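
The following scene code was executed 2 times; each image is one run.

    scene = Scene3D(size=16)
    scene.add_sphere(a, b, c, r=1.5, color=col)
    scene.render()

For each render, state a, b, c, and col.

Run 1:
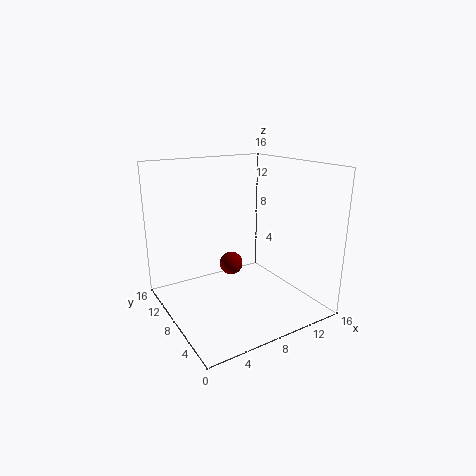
a = 10
b = 13
c = 2.5
col = 'maroon'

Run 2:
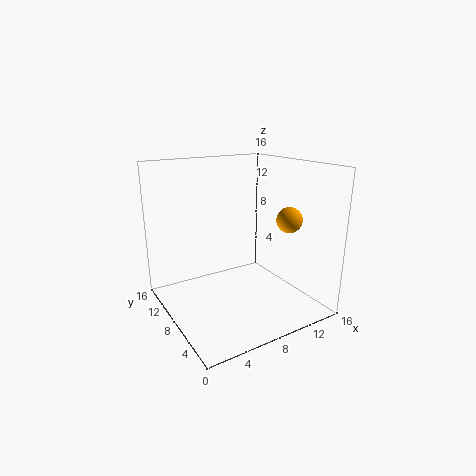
a = 14
b = 6.5
c = 9.5
col = 'orange'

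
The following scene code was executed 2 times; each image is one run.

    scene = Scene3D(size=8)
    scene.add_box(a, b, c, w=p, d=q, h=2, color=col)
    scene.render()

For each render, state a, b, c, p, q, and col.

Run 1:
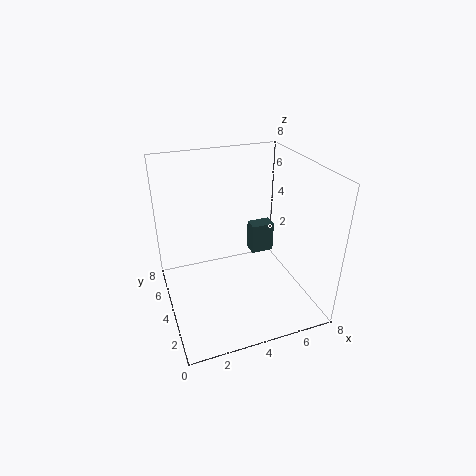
a = 6
b = 6.5
c = 1
p = 1.5
q = 1
col = 'darkslategray'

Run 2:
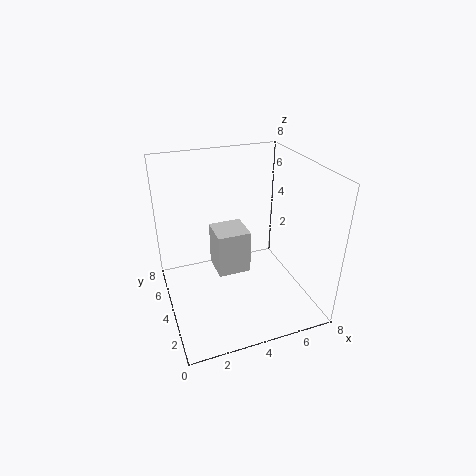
a = 2
b = 1
c = 4
p = 1.5
q = 1.5
col = 'lightgray'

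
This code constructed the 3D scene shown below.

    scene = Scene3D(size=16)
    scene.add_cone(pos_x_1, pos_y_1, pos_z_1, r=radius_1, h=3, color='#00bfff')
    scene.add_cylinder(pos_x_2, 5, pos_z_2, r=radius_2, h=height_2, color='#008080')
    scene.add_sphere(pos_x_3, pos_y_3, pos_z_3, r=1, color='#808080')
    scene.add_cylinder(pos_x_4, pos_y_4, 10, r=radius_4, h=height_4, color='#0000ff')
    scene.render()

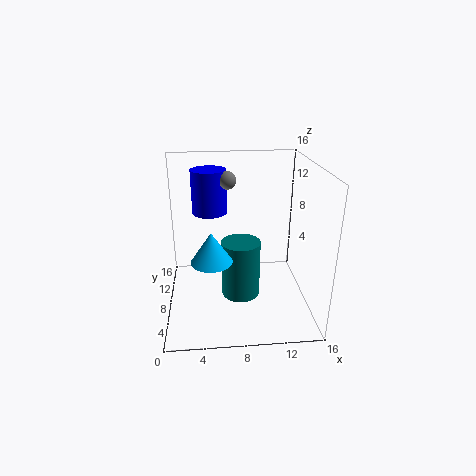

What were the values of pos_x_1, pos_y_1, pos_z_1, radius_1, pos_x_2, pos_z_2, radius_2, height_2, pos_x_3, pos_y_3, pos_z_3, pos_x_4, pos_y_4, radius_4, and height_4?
pos_x_1 = 5; pos_y_1 = 3; pos_z_1 = 8; radius_1 = 2; pos_x_2 = 8; pos_z_2 = 3; radius_2 = 2; height_2 = 6; pos_x_3 = 7; pos_y_3 = 10; pos_z_3 = 14; pos_x_4 = 5; pos_y_4 = 11; radius_4 = 2; height_4 = 5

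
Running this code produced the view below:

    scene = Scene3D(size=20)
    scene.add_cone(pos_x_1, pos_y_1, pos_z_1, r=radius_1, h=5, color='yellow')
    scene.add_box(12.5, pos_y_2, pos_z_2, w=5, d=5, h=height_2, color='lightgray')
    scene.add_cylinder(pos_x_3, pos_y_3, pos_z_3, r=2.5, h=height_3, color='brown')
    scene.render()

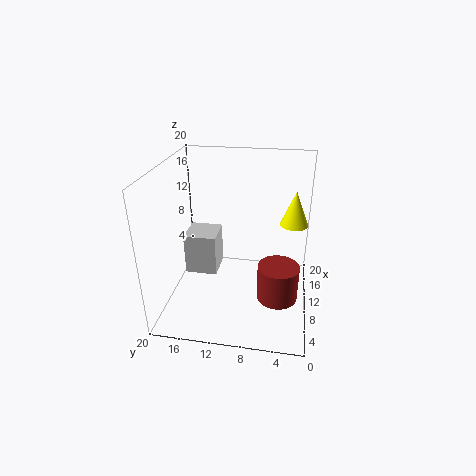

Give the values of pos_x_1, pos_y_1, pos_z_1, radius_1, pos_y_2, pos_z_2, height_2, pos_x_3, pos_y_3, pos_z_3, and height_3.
pos_x_1 = 13.5; pos_y_1 = 2.5; pos_z_1 = 11; radius_1 = 2; pos_y_2 = 14; pos_z_2 = 1.5; height_2 = 6.5; pos_x_3 = 4; pos_y_3 = 4; pos_z_3 = 5.5; height_3 = 4.5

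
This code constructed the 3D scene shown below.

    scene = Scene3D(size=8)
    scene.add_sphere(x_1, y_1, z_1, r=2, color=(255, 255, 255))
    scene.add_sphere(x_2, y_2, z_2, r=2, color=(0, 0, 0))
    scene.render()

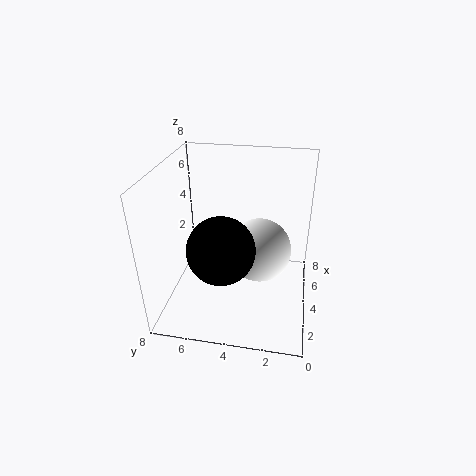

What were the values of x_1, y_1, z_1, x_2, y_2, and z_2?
x_1 = 6, y_1 = 3, z_1 = 2, x_2 = 4, y_2 = 5, z_2 = 3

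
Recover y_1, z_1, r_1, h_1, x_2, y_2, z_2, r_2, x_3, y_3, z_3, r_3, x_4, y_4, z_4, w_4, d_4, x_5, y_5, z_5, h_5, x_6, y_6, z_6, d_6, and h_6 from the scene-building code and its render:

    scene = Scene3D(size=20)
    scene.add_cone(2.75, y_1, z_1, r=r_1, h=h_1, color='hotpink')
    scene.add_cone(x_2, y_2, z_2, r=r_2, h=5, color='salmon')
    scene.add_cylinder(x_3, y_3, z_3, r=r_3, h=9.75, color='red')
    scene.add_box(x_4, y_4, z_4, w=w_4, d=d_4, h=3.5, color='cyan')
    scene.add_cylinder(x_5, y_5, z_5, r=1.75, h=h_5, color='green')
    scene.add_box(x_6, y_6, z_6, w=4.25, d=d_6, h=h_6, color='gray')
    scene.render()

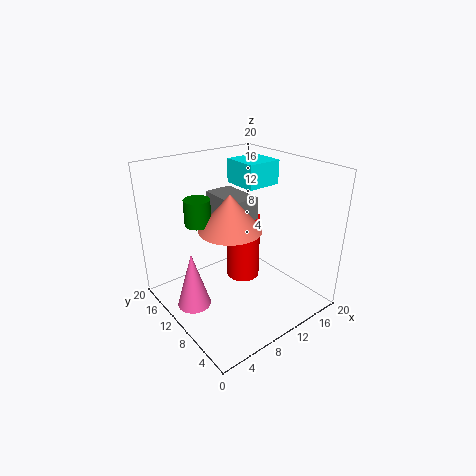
y_1 = 10.5; z_1 = 2; r_1 = 2.25; h_1 = 7.75; x_2 = 8.5; y_2 = 9.75; z_2 = 11.75; r_2 = 4.25; x_3 = 12.75; y_3 = 12.25; z_3 = 2; r_3 = 2.5; x_4 = 12.75; y_4 = 10.75; z_4 = 16; w_4 = 5.25; d_4 = 5.25; x_5 = 5.25; y_5 = 12.5; z_5 = 12.5; h_5 = 3.5; x_6 = 9.5; y_6 = 10.25; z_6 = 10.75; d_6 = 6.75; h_6 = 4.25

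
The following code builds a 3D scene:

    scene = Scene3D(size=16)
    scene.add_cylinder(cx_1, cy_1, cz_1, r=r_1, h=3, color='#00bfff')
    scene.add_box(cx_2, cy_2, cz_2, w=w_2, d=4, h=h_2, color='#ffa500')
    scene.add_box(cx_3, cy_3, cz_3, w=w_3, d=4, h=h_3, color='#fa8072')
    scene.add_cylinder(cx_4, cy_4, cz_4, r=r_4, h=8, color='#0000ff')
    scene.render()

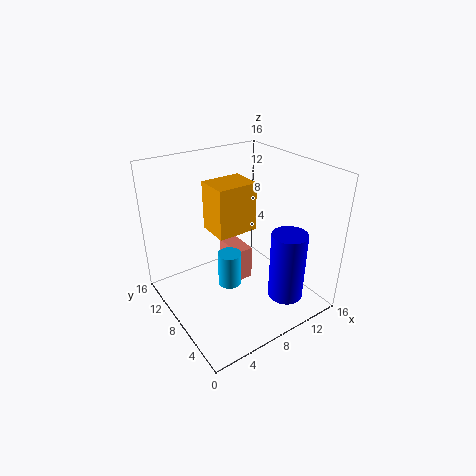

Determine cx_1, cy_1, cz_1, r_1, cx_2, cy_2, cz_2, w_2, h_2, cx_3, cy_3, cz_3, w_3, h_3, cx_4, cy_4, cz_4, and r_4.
cx_1 = 3, cy_1 = 2, cz_1 = 8, r_1 = 1, cx_2 = 7, cy_2 = 10, cz_2 = 7, w_2 = 5, h_2 = 6, cx_3 = 8, cy_3 = 8, cz_3 = 2, w_3 = 2, h_3 = 4, cx_4 = 12, cy_4 = 4, cz_4 = 1, r_4 = 2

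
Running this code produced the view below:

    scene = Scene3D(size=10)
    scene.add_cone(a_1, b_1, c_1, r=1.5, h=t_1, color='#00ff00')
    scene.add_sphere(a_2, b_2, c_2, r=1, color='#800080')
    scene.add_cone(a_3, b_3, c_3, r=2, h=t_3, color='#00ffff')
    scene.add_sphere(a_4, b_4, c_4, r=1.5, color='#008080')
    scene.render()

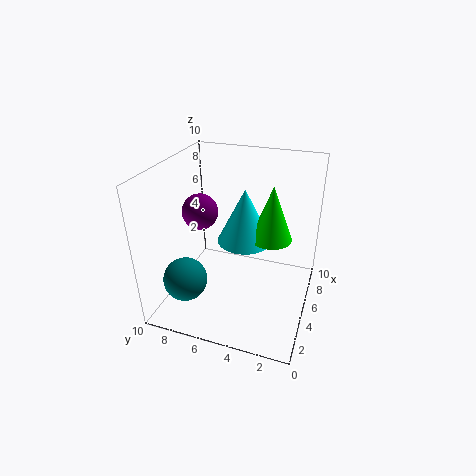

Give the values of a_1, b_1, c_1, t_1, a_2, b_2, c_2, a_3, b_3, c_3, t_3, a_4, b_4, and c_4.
a_1 = 6.5
b_1 = 3
c_1 = 4.5
t_1 = 4
a_2 = 1.5
b_2 = 6
c_2 = 8.5
a_3 = 6.5
b_3 = 5
c_3 = 4
t_3 = 4
a_4 = 2.5
b_4 = 8
c_4 = 2.5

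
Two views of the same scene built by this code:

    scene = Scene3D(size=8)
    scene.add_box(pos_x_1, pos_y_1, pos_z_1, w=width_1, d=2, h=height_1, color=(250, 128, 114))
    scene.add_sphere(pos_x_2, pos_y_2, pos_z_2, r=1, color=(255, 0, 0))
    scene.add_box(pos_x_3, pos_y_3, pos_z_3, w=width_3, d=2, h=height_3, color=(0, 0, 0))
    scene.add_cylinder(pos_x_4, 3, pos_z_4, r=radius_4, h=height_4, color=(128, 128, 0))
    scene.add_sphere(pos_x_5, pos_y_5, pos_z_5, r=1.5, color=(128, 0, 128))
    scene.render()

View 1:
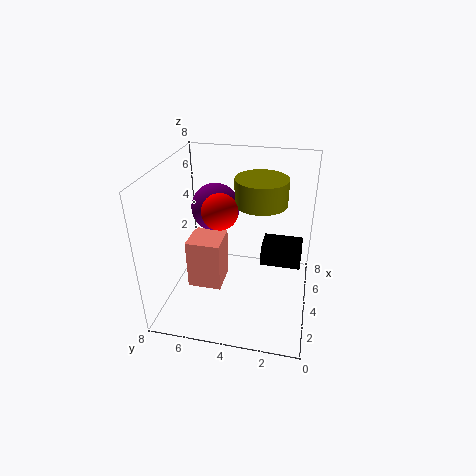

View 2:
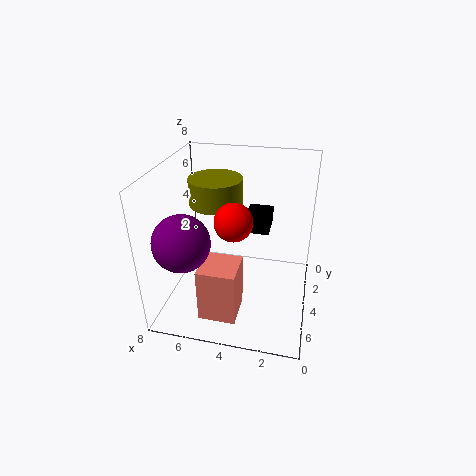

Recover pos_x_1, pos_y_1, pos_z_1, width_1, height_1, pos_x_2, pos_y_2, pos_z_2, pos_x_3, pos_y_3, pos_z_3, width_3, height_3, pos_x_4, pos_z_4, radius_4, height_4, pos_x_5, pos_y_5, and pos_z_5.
pos_x_1 = 3.5, pos_y_1 = 5, pos_z_1 = 0.5, width_1 = 2, height_1 = 3, pos_x_2 = 4, pos_y_2 = 5, pos_z_2 = 5.5, pos_x_3 = 2.5, pos_y_3 = 0.5, pos_z_3 = 3.5, width_3 = 1.5, height_3 = 1, pos_x_4 = 5.5, pos_z_4 = 5.5, radius_4 = 1.5, height_4 = 1.5, pos_x_5 = 6.5, pos_y_5 = 6, pos_z_5 = 4.5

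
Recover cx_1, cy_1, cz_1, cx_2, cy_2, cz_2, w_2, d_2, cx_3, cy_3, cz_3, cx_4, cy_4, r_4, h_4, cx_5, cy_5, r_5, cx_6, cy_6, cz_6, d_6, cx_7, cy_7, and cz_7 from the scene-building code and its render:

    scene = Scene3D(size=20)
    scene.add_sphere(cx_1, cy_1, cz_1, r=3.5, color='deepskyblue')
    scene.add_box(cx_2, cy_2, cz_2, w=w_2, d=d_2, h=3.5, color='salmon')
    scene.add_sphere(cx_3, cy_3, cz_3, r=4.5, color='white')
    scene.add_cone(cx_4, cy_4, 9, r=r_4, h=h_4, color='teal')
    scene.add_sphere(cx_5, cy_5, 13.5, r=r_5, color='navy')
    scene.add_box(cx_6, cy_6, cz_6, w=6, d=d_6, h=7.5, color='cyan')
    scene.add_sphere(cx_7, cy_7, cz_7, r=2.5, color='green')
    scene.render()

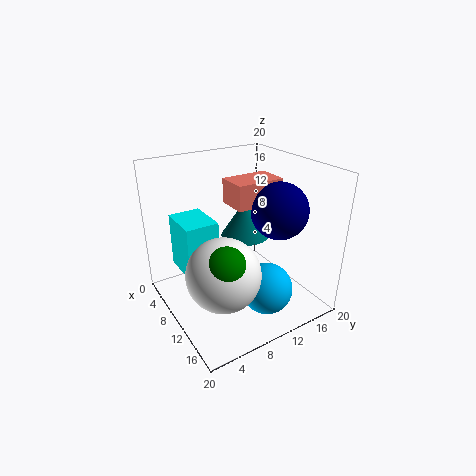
cx_1 = 15; cy_1 = 11.5; cz_1 = 4; cx_2 = 6; cy_2 = 10; cz_2 = 14; w_2 = 4.5; d_2 = 7; cx_3 = 15.5; cy_3 = 4.5; cz_3 = 9; cx_4 = 8; cy_4 = 12.5; r_4 = 3.5; h_4 = 5.5; cx_5 = 12; cy_5 = 15.5; r_5 = 4; cx_6 = 4; cy_6 = 2.5; cz_6 = 5.5; d_6 = 4.5; cx_7 = 17; cy_7 = 4; cz_7 = 11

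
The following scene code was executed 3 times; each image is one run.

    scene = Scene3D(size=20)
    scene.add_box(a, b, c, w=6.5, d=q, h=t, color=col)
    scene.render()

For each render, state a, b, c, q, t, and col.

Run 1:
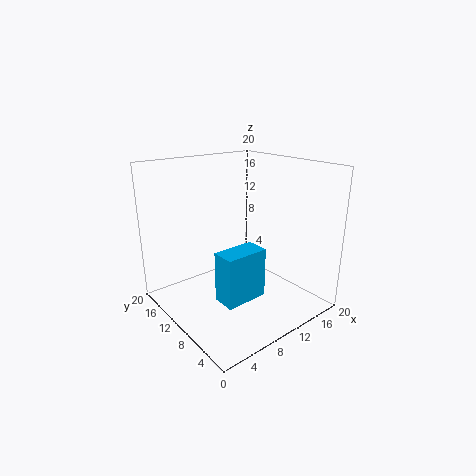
a = 7
b = 8
c = 0.5
q = 3.5
t = 7.5
col = 'deepskyblue'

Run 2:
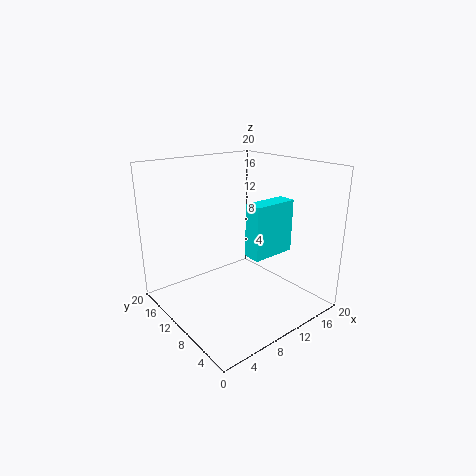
a = 10.5
b = 6.5
c = 7.5
q = 2.5
t = 7.5
col = 'cyan'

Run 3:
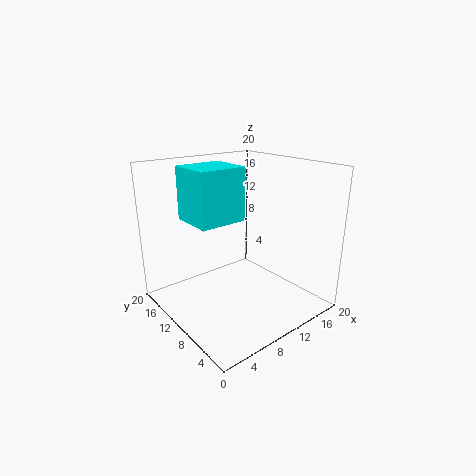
a = 3.5
b = 8.5
c = 13
q = 6
t = 7
col = 'cyan'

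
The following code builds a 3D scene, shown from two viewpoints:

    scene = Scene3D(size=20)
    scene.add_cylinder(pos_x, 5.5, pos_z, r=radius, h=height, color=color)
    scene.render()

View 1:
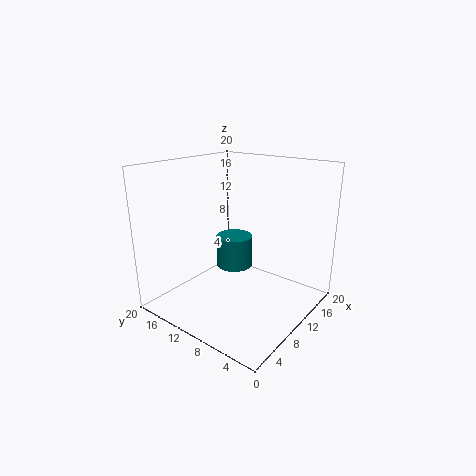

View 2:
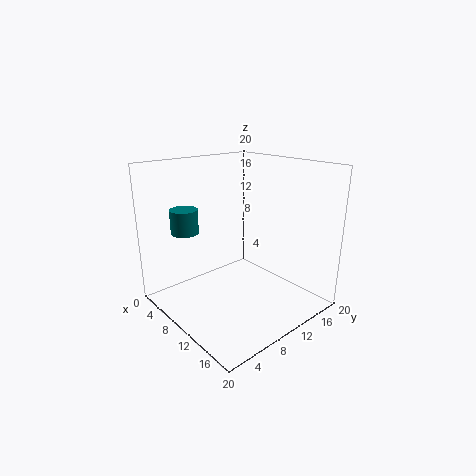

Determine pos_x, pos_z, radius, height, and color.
pos_x = 3.5
pos_z = 10
radius = 2
height = 3.5
color = 'teal'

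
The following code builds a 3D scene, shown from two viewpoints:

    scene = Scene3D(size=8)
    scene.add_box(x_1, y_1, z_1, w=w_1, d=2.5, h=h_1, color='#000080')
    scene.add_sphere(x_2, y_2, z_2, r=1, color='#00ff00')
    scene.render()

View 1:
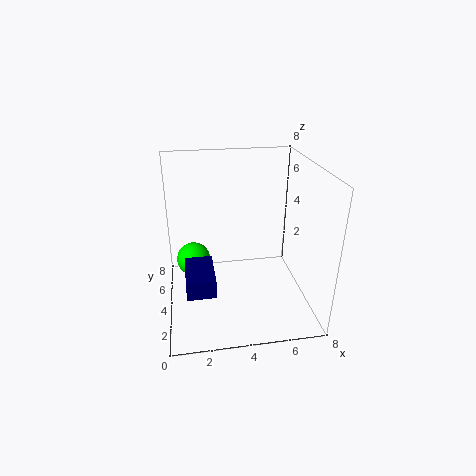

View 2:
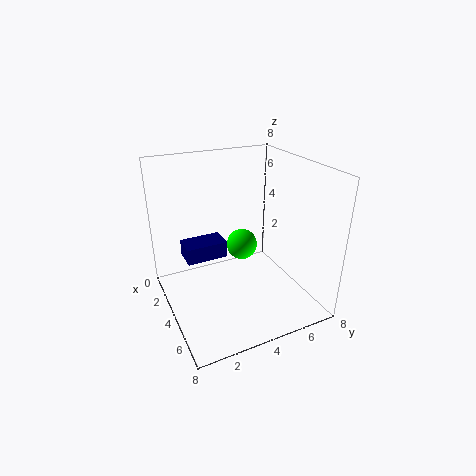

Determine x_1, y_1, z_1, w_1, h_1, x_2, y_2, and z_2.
x_1 = 1, y_1 = 1.5, z_1 = 2, w_1 = 1.5, h_1 = 1, x_2 = 1.5, y_2 = 5.5, z_2 = 2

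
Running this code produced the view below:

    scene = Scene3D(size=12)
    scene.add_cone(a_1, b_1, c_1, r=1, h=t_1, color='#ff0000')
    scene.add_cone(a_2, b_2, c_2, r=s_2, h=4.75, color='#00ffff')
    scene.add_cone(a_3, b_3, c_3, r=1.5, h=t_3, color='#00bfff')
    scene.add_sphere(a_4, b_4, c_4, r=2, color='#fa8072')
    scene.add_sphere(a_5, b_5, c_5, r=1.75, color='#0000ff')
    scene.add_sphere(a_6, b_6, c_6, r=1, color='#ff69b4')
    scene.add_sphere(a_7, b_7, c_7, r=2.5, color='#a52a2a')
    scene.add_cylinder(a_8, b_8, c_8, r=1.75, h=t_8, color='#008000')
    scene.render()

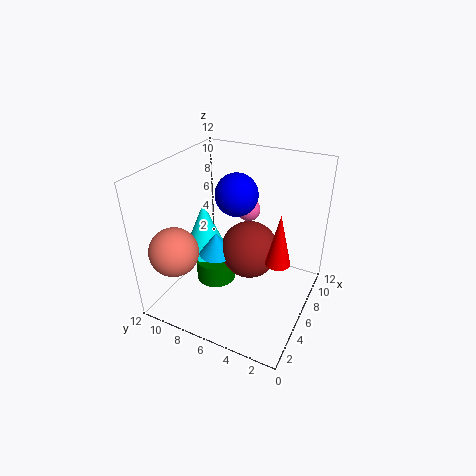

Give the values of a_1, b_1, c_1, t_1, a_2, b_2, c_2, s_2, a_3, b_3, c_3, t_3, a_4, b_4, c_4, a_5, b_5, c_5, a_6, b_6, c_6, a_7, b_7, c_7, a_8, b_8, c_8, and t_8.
a_1 = 5.5; b_1 = 2.25; c_1 = 5; t_1 = 4.25; a_2 = 6.75; b_2 = 9.75; c_2 = 3.25; s_2 = 2; a_3 = 5.75; b_3 = 8; c_3 = 4; t_3 = 2; a_4 = 2.5; b_4 = 10; c_4 = 5.5; a_5 = 6.75; b_5 = 6.5; c_5 = 9.5; a_6 = 8; b_6 = 6; c_6 = 7.75; a_7 = 7.25; b_7 = 5.5; c_7 = 4.25; a_8 = 6; b_8 = 8.25; c_8 = 1.25; t_8 = 2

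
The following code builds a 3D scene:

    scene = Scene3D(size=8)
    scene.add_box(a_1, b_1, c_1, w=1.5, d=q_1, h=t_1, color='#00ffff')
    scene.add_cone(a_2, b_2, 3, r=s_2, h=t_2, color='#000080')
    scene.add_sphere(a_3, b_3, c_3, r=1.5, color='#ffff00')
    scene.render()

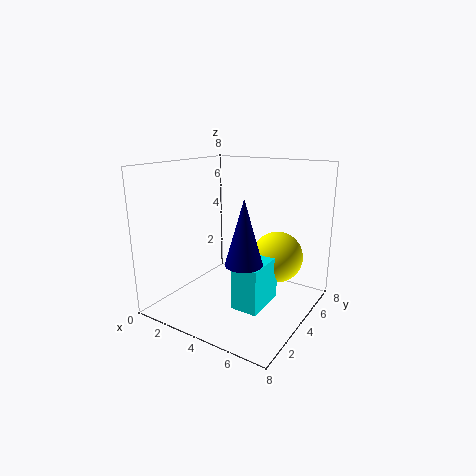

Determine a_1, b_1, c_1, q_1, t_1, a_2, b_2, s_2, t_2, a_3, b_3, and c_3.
a_1 = 4.5
b_1 = 2.5
c_1 = 0.5
q_1 = 2.5
t_1 = 2.5
a_2 = 5
b_2 = 3
s_2 = 1
t_2 = 3.5
a_3 = 5.5
b_3 = 6
c_3 = 2.5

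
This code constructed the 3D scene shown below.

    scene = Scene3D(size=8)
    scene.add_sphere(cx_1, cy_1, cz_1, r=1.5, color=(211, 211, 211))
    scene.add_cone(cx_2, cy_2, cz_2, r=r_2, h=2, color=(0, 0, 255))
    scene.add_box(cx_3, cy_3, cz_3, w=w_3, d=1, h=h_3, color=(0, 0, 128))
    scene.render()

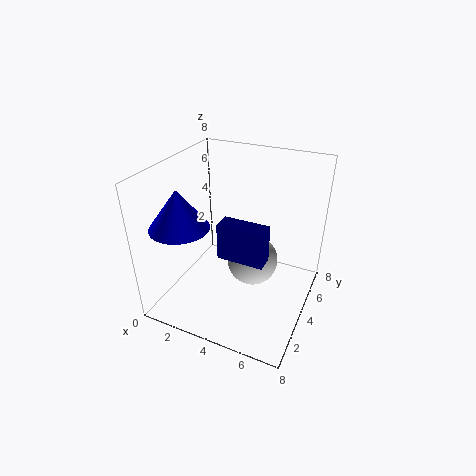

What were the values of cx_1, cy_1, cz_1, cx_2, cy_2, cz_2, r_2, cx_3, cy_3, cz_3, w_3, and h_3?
cx_1 = 4.5
cy_1 = 5
cz_1 = 2
cx_2 = 2
cy_2 = 1.5
cz_2 = 5.5
r_2 = 1.5
cx_3 = 3.5
cy_3 = 2.5
cz_3 = 3.5
w_3 = 2.5
h_3 = 2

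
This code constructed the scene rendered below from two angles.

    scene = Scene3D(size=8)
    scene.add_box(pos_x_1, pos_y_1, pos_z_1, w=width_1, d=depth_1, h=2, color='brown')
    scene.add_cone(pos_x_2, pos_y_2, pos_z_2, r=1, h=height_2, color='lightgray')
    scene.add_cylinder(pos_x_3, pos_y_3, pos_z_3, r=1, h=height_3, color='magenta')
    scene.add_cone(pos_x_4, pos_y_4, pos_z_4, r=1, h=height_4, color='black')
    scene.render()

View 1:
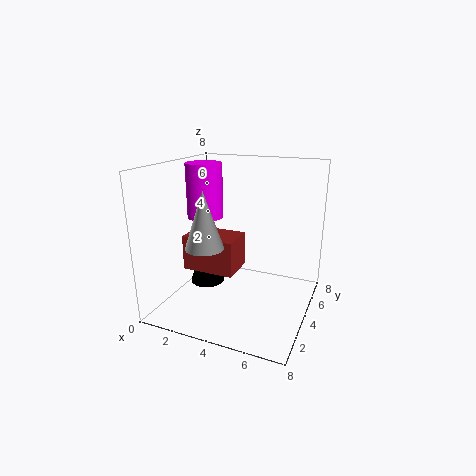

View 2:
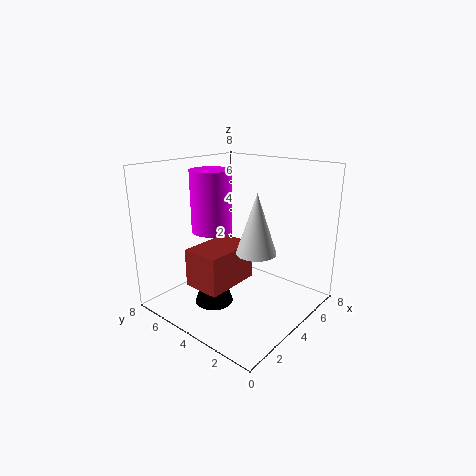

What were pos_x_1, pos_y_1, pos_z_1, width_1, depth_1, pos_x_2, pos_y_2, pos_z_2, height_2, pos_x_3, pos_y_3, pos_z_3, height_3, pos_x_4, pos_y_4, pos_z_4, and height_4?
pos_x_1 = 1
pos_y_1 = 3
pos_z_1 = 2
width_1 = 3
depth_1 = 2
pos_x_2 = 3
pos_y_2 = 2
pos_z_2 = 4
height_2 = 3
pos_x_3 = 2
pos_y_3 = 4
pos_z_3 = 5
height_3 = 3
pos_x_4 = 2
pos_y_4 = 4
pos_z_4 = 1
height_4 = 3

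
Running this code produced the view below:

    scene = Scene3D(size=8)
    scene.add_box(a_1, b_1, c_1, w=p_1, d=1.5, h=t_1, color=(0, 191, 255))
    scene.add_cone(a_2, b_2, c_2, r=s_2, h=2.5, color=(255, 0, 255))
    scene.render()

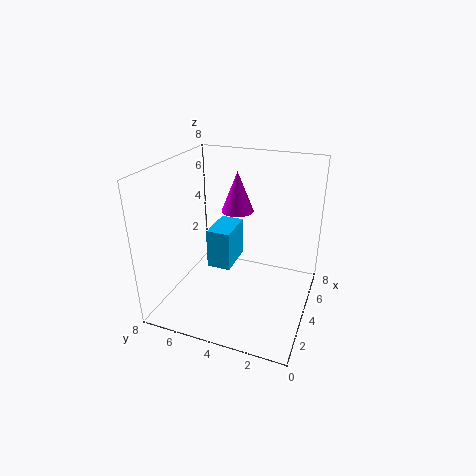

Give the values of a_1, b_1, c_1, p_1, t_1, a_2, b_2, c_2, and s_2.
a_1 = 5; b_1 = 5; c_1 = 1; p_1 = 2.5; t_1 = 2.5; a_2 = 6.5; b_2 = 5; c_2 = 4.5; s_2 = 1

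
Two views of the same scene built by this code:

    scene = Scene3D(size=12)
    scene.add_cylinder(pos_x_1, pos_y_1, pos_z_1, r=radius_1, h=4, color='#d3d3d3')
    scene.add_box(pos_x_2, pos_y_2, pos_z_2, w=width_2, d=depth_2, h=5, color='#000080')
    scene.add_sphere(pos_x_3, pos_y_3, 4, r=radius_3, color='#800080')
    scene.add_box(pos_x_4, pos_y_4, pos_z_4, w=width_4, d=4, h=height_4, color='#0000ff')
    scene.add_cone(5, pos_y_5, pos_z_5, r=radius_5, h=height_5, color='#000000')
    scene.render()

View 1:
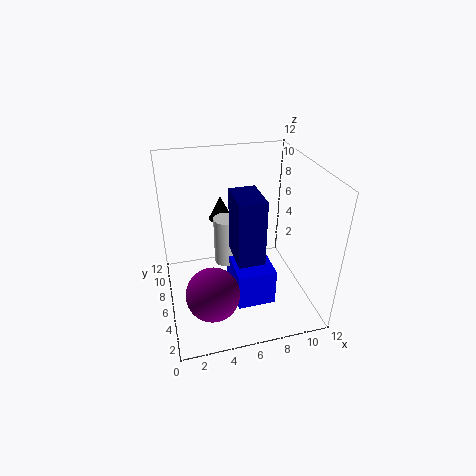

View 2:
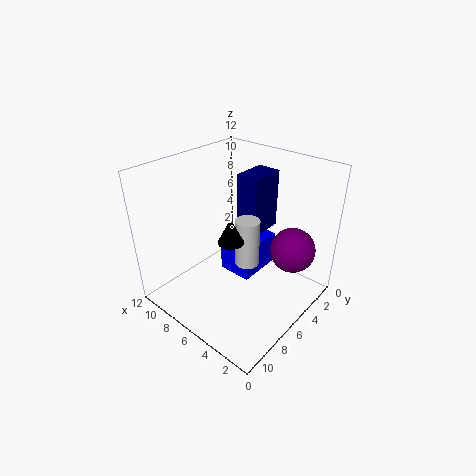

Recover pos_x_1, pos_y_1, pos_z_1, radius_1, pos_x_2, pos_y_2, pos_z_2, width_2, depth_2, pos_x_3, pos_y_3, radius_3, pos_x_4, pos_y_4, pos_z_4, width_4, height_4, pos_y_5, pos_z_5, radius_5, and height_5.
pos_x_1 = 5; pos_y_1 = 6; pos_z_1 = 4; radius_1 = 1; pos_x_2 = 5; pos_y_2 = 2; pos_z_2 = 6; width_2 = 2; depth_2 = 3; pos_x_3 = 3; pos_y_3 = 2; radius_3 = 2; pos_x_4 = 5; pos_y_4 = 2; pos_z_4 = 2; width_4 = 3; height_4 = 3; pos_y_5 = 8; pos_z_5 = 7; radius_5 = 1; height_5 = 2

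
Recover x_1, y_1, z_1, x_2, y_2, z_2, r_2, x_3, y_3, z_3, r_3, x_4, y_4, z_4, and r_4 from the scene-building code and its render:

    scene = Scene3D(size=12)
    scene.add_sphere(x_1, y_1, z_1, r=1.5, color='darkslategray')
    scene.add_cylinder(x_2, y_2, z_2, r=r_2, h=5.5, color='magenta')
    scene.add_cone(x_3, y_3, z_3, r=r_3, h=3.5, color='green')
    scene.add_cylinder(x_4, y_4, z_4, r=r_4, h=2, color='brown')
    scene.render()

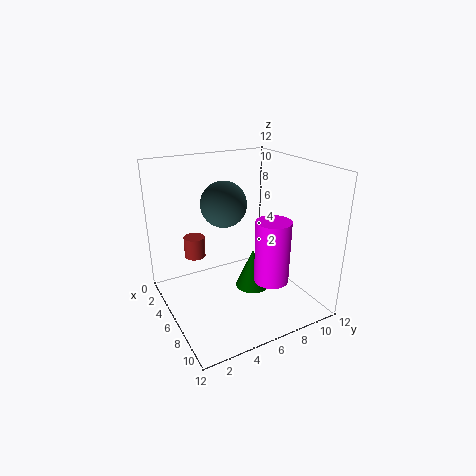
x_1 = 9.5, y_1 = 3, z_1 = 10.5, x_2 = 7.5, y_2 = 8.5, z_2 = 2, r_2 = 1.5, x_3 = 6, y_3 = 7.5, z_3 = 1, r_3 = 1.5, x_4 = 1, y_4 = 4, z_4 = 2.5, r_4 = 1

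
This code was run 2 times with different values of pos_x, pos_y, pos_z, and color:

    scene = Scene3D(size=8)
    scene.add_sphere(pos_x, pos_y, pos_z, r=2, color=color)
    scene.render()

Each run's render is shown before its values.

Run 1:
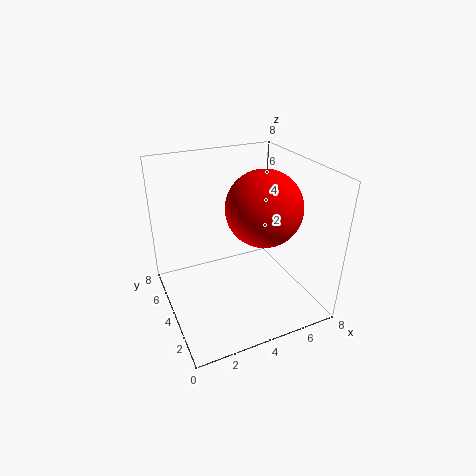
pos_x = 5
pos_y = 3
pos_z = 6
color = 'red'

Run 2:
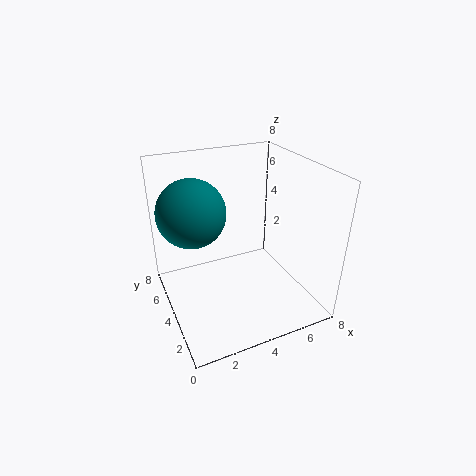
pos_x = 2
pos_y = 6
pos_z = 5
color = 'teal'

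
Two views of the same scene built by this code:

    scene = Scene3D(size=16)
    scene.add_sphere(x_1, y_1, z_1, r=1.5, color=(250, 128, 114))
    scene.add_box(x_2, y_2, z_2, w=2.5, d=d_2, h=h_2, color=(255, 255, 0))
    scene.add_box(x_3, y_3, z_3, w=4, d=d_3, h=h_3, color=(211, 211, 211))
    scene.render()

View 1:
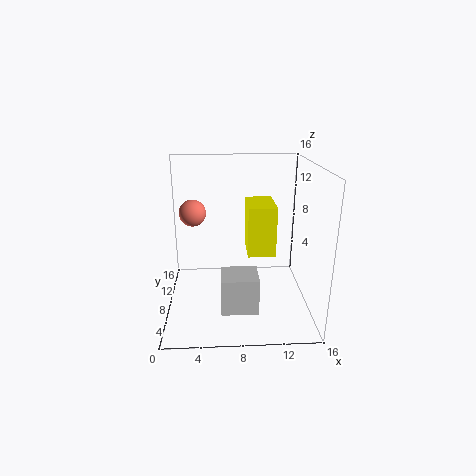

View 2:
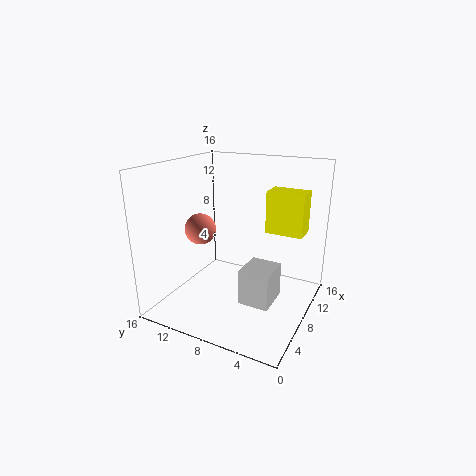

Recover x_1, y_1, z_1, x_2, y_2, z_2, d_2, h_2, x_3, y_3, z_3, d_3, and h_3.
x_1 = 3; y_1 = 9.5; z_1 = 10.5; x_2 = 8.5; y_2 = 1; z_2 = 9; d_2 = 4; h_2 = 4.5; x_3 = 6; y_3 = 3.5; z_3 = 1; d_3 = 3.5; h_3 = 4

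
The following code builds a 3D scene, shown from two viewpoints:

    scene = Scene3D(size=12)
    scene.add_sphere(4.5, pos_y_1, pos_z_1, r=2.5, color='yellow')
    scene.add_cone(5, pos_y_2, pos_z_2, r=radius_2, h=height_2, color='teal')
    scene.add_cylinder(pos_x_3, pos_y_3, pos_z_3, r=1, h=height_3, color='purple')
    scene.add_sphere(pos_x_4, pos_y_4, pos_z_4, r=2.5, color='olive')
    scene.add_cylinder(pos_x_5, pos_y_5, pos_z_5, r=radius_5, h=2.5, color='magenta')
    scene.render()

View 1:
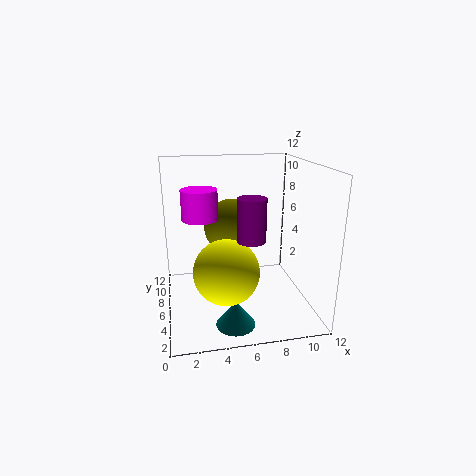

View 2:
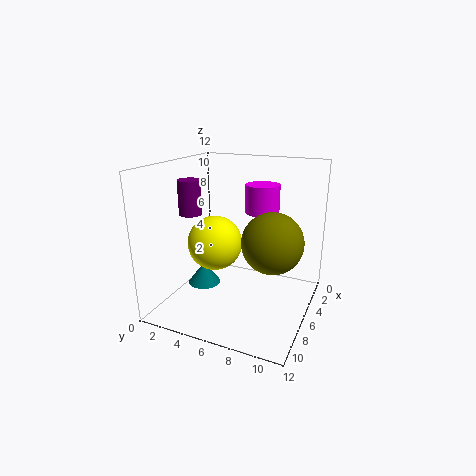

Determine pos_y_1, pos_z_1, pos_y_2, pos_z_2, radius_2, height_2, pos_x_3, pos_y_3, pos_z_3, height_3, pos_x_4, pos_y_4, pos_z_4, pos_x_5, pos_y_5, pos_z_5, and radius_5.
pos_y_1 = 3; pos_z_1 = 4.5; pos_y_2 = 2; pos_z_2 = 0.5; radius_2 = 1.5; height_2 = 2; pos_x_3 = 6; pos_y_3 = 1.5; pos_z_3 = 7.5; height_3 = 3; pos_x_4 = 6; pos_y_4 = 9; pos_z_4 = 6; pos_x_5 = 3; pos_y_5 = 7; pos_z_5 = 7.5; radius_5 = 1.5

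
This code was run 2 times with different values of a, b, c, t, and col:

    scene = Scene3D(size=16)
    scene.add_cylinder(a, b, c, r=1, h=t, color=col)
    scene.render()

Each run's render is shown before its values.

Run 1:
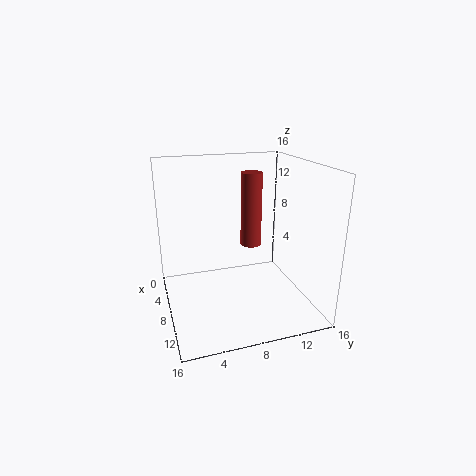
a = 12; b = 8; c = 9; t = 7; col = 'brown'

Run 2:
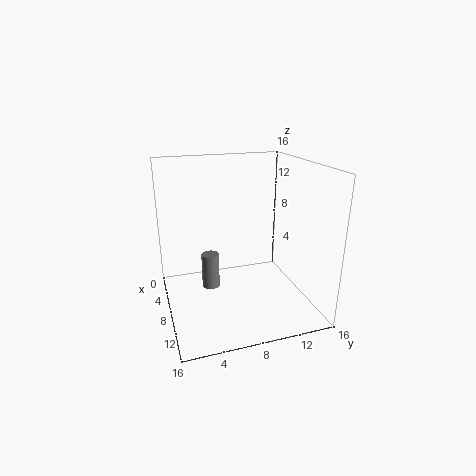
a = 7; b = 5; c = 2; t = 4; col = 'gray'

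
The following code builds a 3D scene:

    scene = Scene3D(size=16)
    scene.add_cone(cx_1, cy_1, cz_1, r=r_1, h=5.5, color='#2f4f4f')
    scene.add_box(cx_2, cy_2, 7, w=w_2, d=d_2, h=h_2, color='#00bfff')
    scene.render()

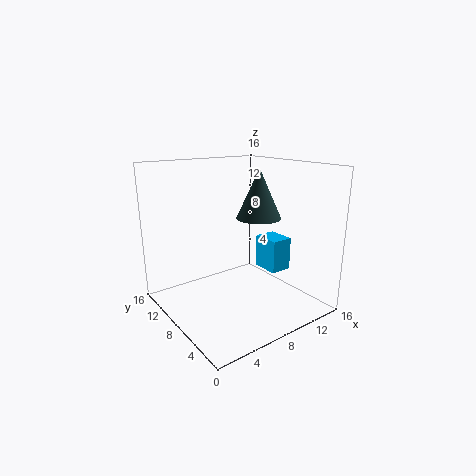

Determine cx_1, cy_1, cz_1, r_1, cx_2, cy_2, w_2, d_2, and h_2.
cx_1 = 10.5; cy_1 = 7.5; cz_1 = 10; r_1 = 2.5; cx_2 = 6.5; cy_2 = 0.5; w_2 = 2; d_2 = 2.5; h_2 = 3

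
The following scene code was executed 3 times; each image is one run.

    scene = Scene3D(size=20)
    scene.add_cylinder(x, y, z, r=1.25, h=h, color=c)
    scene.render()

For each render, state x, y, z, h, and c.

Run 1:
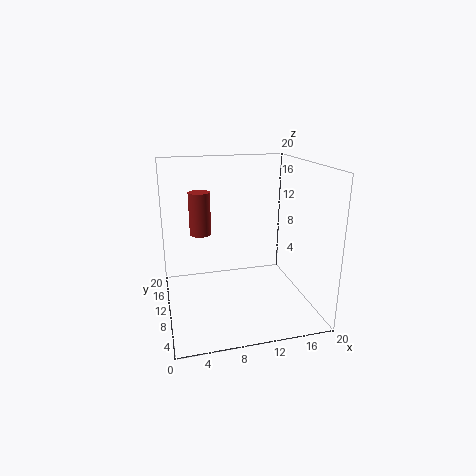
x = 4.25
y = 5.5
z = 12.75
h = 5
c = 'brown'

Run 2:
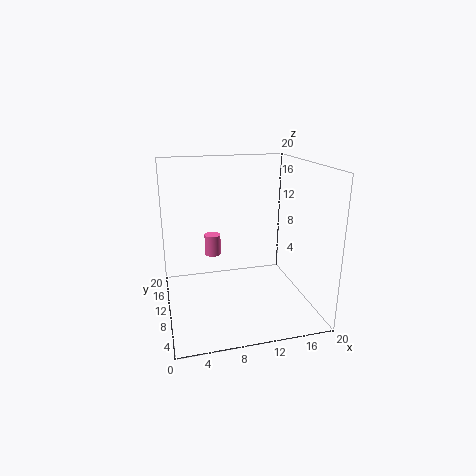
x = 7.5
y = 16.25
z = 5.25
h = 3.25
c = 'hotpink'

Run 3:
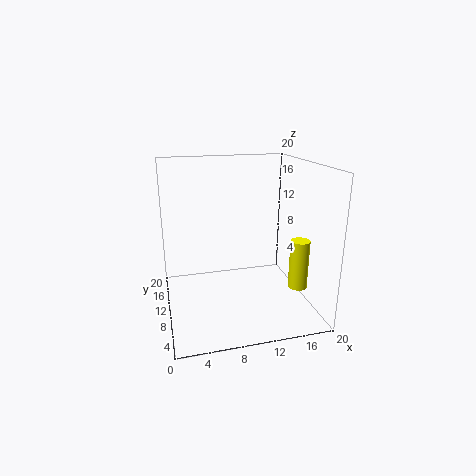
x = 16.75
y = 4.5
z = 4.5
h = 6.5
c = 'yellow'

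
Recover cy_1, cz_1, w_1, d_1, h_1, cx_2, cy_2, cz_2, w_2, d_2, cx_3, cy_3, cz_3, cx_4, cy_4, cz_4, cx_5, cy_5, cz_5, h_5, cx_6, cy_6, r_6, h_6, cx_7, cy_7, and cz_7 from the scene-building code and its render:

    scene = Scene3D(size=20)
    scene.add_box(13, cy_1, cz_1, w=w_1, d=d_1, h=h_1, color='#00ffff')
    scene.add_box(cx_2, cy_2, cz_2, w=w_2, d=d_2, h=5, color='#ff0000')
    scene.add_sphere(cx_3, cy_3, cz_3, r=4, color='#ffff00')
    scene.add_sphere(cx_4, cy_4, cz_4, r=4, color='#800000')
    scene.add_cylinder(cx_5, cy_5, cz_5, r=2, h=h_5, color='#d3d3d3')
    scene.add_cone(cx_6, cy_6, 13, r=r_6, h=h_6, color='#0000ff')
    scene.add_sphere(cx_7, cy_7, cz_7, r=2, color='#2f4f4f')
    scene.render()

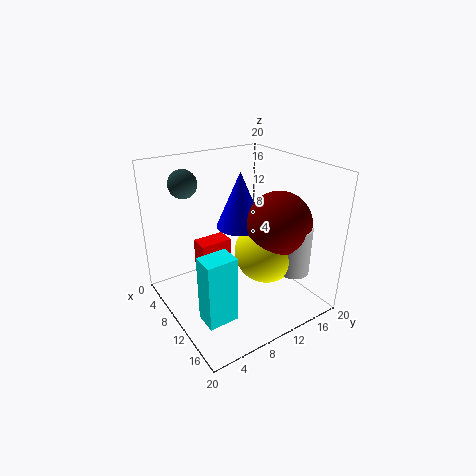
cy_1 = 2, cz_1 = 2, w_1 = 3, d_1 = 4, h_1 = 9, cx_2 = 2, cy_2 = 7, cz_2 = 2, w_2 = 3, d_2 = 5, cx_3 = 15, cy_3 = 11, cz_3 = 10, cx_4 = 16, cy_4 = 12, cz_4 = 14, cx_5 = 18, cy_5 = 13, cz_5 = 8, h_5 = 6, cx_6 = 12, cy_6 = 9, r_6 = 3, h_6 = 7, cx_7 = 4, cy_7 = 5, cz_7 = 17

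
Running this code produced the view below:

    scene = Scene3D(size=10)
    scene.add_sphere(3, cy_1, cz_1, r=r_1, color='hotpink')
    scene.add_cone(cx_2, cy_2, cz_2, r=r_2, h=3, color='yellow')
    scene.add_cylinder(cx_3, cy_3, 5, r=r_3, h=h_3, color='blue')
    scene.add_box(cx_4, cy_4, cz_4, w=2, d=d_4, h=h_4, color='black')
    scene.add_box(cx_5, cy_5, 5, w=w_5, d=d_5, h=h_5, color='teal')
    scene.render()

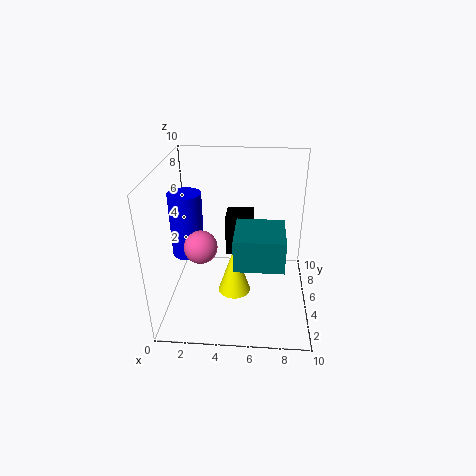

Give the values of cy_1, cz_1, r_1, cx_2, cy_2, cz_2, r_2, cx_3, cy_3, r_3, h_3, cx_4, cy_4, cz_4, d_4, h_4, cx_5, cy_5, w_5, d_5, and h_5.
cy_1 = 2
cz_1 = 6
r_1 = 1
cx_2 = 5
cy_2 = 2
cz_2 = 3
r_2 = 1
cx_3 = 2
cy_3 = 3
r_3 = 1
h_3 = 4
cx_4 = 4
cy_4 = 6
cz_4 = 3
d_4 = 2
h_4 = 3
cx_5 = 5
cy_5 = 1
w_5 = 3
d_5 = 3
h_5 = 2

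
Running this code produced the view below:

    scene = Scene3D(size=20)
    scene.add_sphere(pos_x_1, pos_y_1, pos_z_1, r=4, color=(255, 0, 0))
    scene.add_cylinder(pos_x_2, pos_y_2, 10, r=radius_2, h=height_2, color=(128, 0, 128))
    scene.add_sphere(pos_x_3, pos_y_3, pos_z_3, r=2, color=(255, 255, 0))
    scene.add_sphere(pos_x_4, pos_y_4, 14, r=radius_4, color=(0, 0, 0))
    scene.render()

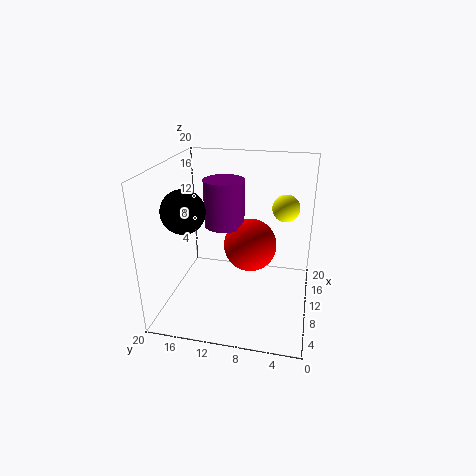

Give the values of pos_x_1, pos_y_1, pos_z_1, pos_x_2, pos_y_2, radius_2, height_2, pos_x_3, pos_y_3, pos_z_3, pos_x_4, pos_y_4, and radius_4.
pos_x_1 = 14; pos_y_1 = 9; pos_z_1 = 7; pos_x_2 = 14; pos_y_2 = 13; radius_2 = 3; height_2 = 7; pos_x_3 = 15; pos_y_3 = 4; pos_z_3 = 13; pos_x_4 = 8; pos_y_4 = 17; radius_4 = 3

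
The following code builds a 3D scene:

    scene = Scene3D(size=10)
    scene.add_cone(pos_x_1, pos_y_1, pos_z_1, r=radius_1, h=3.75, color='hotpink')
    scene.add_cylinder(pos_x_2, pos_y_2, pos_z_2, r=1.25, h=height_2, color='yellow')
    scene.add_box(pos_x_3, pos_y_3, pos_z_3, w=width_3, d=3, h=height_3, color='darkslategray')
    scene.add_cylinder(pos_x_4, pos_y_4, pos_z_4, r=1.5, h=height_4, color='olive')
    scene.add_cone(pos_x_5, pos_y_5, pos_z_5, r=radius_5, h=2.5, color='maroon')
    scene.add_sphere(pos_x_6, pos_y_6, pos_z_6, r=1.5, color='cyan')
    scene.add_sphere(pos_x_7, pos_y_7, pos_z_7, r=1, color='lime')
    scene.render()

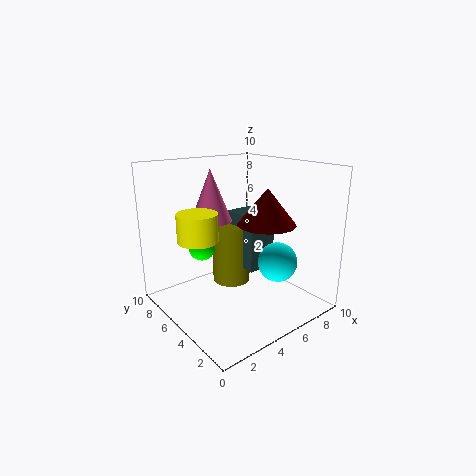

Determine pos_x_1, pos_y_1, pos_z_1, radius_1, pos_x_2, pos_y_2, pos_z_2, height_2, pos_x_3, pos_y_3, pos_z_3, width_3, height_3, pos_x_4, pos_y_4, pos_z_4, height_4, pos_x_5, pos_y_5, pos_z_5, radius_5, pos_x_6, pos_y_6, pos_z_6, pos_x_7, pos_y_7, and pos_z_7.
pos_x_1 = 4.5
pos_y_1 = 7.5
pos_z_1 = 5.75
radius_1 = 1.5
pos_x_2 = 1.5
pos_y_2 = 4.5
pos_z_2 = 5.75
height_2 = 1.75
pos_x_3 = 6.5
pos_y_3 = 5.25
pos_z_3 = 1.75
width_3 = 2.25
height_3 = 4.25
pos_x_4 = 6.5
pos_y_4 = 7.75
pos_z_4 = 0.25
height_4 = 4.75
pos_x_5 = 6.5
pos_y_5 = 3.75
pos_z_5 = 6
radius_5 = 2
pos_x_6 = 8.25
pos_y_6 = 4.25
pos_z_6 = 2.5
pos_x_7 = 3.75
pos_y_7 = 7.75
pos_z_7 = 3.75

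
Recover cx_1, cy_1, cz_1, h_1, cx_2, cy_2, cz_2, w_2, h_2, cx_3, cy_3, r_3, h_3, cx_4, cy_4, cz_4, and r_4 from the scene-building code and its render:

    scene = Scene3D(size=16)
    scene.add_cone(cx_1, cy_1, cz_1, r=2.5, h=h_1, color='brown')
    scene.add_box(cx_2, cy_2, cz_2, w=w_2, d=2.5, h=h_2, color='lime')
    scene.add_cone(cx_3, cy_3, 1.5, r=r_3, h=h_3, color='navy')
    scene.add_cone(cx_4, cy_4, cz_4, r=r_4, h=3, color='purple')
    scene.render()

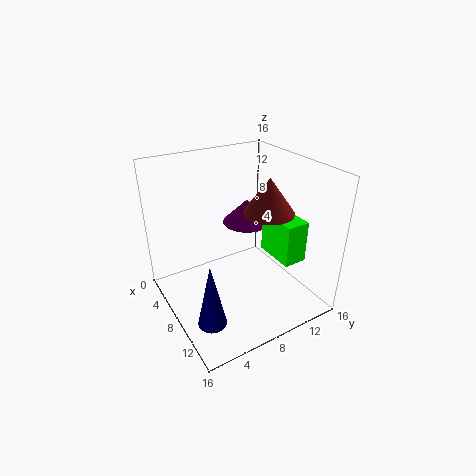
cx_1 = 12; cy_1 = 9; cz_1 = 12.5; h_1 = 3.5; cx_2 = 9; cy_2 = 10.5; cz_2 = 6.5; w_2 = 4.5; h_2 = 4.5; cx_3 = 12; cy_3 = 2.5; r_3 = 1.5; h_3 = 7; cx_4 = 3.5; cy_4 = 12; cz_4 = 7; r_4 = 3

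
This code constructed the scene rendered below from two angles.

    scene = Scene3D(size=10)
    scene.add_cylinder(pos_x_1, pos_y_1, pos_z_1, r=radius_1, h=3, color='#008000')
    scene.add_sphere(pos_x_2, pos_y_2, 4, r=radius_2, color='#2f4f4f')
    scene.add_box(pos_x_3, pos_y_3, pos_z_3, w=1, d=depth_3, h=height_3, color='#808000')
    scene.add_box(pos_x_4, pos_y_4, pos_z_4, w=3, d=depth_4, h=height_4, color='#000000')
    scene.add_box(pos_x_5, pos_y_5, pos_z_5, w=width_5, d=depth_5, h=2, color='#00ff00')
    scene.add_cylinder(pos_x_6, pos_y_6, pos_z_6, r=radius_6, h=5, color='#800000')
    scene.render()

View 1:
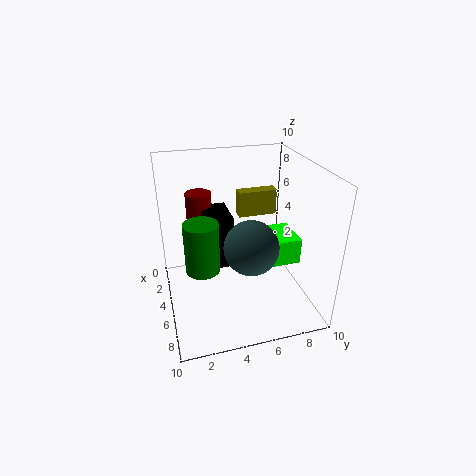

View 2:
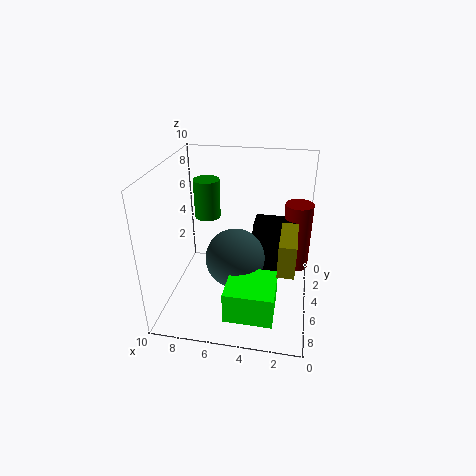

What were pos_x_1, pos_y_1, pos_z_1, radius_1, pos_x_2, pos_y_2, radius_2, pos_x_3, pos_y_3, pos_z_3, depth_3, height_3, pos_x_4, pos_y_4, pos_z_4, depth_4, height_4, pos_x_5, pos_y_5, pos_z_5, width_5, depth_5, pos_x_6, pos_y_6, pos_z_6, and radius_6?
pos_x_1 = 8; pos_y_1 = 2; pos_z_1 = 5; radius_1 = 1; pos_x_2 = 5; pos_y_2 = 6; radius_2 = 2; pos_x_3 = 1; pos_y_3 = 6; pos_z_3 = 5; depth_3 = 3; height_3 = 2; pos_x_4 = 1; pos_y_4 = 3; pos_z_4 = 2; depth_4 = 2; height_4 = 4; pos_x_5 = 2; pos_y_5 = 7; pos_z_5 = 2; width_5 = 3; depth_5 = 3; pos_x_6 = 1; pos_y_6 = 3; pos_z_6 = 2; radius_6 = 1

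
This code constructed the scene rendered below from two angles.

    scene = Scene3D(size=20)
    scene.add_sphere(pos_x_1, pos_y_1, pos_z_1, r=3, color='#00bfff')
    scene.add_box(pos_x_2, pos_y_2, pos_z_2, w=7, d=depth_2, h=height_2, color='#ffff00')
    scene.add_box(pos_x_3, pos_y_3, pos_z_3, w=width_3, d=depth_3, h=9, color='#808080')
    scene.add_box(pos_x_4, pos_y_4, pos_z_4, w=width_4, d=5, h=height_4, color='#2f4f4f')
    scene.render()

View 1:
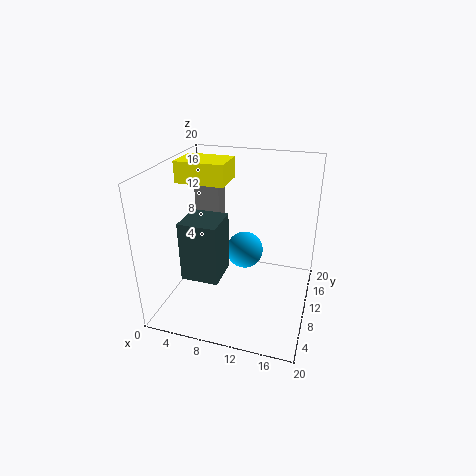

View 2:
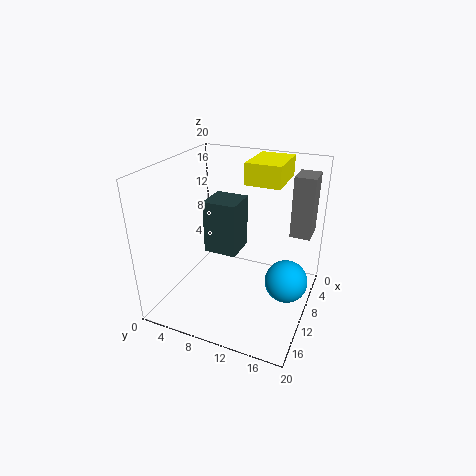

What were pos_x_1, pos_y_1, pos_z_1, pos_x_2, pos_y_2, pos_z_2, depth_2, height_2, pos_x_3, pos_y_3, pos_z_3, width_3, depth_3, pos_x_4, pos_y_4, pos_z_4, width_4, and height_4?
pos_x_1 = 9, pos_y_1 = 17, pos_z_1 = 4, pos_x_2 = 1, pos_y_2 = 10, pos_z_2 = 17, depth_2 = 5, height_2 = 3, pos_x_3 = 1, pos_y_3 = 16, pos_z_3 = 9, width_3 = 4, depth_3 = 3, pos_x_4 = 4, pos_y_4 = 4, pos_z_4 = 6, width_4 = 5, height_4 = 8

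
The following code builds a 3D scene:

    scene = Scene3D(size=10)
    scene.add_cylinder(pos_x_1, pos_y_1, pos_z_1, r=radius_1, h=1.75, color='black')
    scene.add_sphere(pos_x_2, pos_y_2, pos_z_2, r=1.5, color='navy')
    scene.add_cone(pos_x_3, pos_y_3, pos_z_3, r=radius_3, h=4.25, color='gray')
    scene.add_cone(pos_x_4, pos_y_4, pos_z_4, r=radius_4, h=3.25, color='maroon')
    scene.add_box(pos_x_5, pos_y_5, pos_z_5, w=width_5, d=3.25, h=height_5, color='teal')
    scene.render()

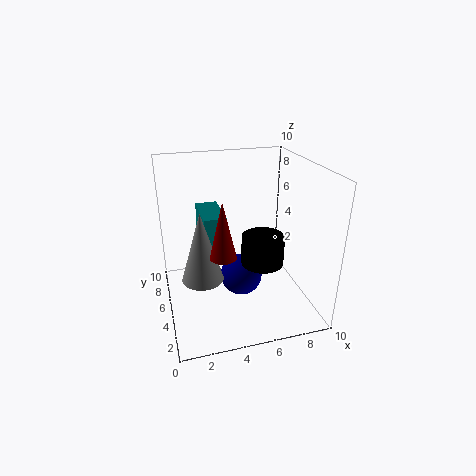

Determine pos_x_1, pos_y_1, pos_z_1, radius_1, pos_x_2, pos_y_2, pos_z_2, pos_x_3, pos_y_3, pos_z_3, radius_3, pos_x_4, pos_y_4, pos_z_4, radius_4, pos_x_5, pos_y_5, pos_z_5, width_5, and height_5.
pos_x_1 = 5.5; pos_y_1 = 1.5; pos_z_1 = 5; radius_1 = 1.25; pos_x_2 = 5.25; pos_y_2 = 5; pos_z_2 = 2; pos_x_3 = 2; pos_y_3 = 2.25; pos_z_3 = 4; radius_3 = 1.25; pos_x_4 = 3; pos_y_4 = 1; pos_z_4 = 6; radius_4 = 0.75; pos_x_5 = 2.5; pos_y_5 = 4; pos_z_5 = 4; width_5 = 1.5; height_5 = 3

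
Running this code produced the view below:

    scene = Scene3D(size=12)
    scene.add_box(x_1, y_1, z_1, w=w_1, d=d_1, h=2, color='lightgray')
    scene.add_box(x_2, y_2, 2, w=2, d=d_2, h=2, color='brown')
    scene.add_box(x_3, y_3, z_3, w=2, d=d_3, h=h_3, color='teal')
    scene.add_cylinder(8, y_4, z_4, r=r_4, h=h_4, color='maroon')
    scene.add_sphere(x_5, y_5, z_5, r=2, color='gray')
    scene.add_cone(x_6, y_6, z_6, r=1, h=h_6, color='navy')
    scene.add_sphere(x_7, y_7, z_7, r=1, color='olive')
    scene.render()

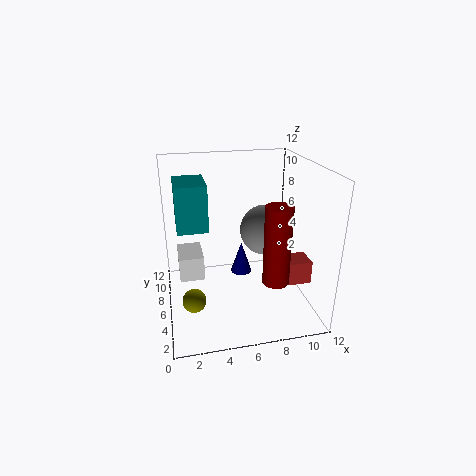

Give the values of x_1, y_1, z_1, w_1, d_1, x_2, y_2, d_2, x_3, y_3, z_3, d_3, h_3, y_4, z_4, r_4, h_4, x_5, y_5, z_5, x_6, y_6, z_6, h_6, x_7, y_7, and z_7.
x_1 = 1
y_1 = 5
z_1 = 3
w_1 = 2
d_1 = 3
x_2 = 10
y_2 = 4
d_2 = 2
x_3 = 1
y_3 = 1
z_3 = 9
d_3 = 3
h_3 = 3
y_4 = 2
z_4 = 4
r_4 = 1
h_4 = 6
x_5 = 8
y_5 = 5
z_5 = 7
x_6 = 7
y_6 = 9
z_6 = 1
h_6 = 3
x_7 = 2
y_7 = 5
z_7 = 1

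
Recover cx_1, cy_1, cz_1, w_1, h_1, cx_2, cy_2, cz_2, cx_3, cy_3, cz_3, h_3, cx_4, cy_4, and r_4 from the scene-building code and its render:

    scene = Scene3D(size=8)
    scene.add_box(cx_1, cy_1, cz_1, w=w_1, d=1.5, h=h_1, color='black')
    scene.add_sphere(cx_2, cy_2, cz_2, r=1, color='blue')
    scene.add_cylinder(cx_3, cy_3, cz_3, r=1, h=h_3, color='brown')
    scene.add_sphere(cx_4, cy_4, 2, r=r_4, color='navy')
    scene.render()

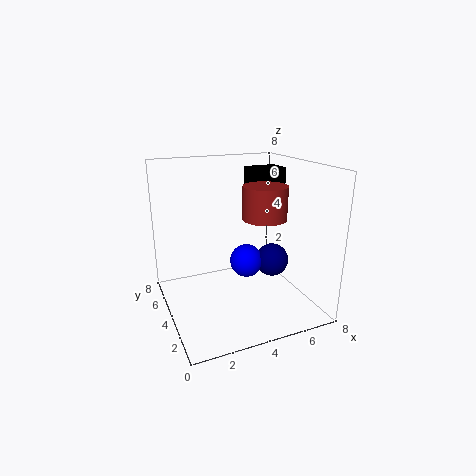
cx_1 = 5.5
cy_1 = 5
cz_1 = 5
w_1 = 2
h_1 = 2.5
cx_2 = 5
cy_2 = 5
cz_2 = 2
cx_3 = 4
cy_3 = 1
cz_3 = 6
h_3 = 1.5
cx_4 = 6.5
cy_4 = 4.5
r_4 = 1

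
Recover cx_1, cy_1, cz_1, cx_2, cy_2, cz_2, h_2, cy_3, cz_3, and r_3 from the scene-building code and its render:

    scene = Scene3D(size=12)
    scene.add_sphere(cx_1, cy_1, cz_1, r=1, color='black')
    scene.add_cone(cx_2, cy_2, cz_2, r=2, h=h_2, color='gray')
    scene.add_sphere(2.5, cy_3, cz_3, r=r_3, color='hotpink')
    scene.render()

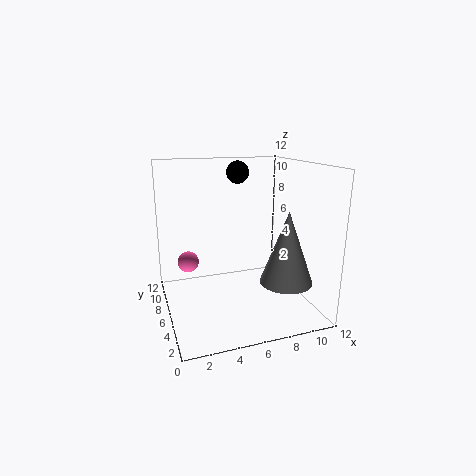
cx_1 = 7, cy_1 = 9, cz_1 = 11, cx_2 = 8.5, cy_2 = 2, cz_2 = 3.5, h_2 = 5.5, cy_3 = 10.5, cz_3 = 2.5, r_3 = 1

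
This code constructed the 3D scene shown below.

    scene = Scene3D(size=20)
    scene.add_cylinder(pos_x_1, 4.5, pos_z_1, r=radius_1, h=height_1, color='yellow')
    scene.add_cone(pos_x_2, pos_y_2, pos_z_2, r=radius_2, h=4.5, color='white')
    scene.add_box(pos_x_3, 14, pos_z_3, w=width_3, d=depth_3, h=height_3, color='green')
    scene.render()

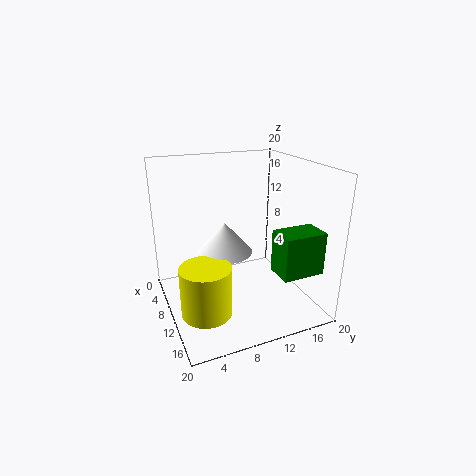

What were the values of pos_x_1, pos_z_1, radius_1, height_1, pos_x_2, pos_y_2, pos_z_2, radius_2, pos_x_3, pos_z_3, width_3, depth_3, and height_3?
pos_x_1 = 12, pos_z_1 = 0.5, radius_1 = 3.5, height_1 = 7, pos_x_2 = 7.5, pos_y_2 = 9, pos_z_2 = 7, radius_2 = 4, pos_x_3 = 12.5, pos_z_3 = 5.5, width_3 = 4, depth_3 = 6, height_3 = 6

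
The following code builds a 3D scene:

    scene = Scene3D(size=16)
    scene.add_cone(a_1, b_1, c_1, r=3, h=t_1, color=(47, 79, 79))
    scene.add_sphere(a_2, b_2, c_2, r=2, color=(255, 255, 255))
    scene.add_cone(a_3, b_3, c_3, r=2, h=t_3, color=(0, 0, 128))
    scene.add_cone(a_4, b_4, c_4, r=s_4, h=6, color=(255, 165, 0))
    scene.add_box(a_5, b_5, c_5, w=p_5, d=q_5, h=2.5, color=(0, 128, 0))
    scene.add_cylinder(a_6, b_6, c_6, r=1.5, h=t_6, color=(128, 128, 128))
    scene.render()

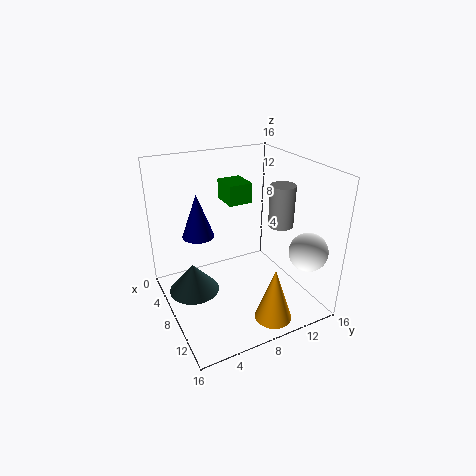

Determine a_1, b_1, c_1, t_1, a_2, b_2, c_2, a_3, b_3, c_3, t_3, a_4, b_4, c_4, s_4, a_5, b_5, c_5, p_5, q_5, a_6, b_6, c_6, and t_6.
a_1 = 5; b_1 = 3.5; c_1 = 0.5; t_1 = 3.5; a_2 = 14; b_2 = 13; c_2 = 8; a_3 = 2; b_3 = 5.5; c_3 = 6; t_3 = 5.5; a_4 = 13.5; b_4 = 9.5; c_4 = 0.5; s_4 = 2; a_5 = 0.5; b_5 = 9; c_5 = 10; p_5 = 3.5; q_5 = 3; a_6 = 7.5; b_6 = 14; c_6 = 8; t_6 = 5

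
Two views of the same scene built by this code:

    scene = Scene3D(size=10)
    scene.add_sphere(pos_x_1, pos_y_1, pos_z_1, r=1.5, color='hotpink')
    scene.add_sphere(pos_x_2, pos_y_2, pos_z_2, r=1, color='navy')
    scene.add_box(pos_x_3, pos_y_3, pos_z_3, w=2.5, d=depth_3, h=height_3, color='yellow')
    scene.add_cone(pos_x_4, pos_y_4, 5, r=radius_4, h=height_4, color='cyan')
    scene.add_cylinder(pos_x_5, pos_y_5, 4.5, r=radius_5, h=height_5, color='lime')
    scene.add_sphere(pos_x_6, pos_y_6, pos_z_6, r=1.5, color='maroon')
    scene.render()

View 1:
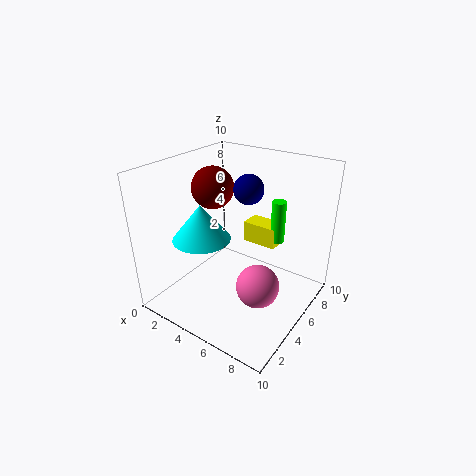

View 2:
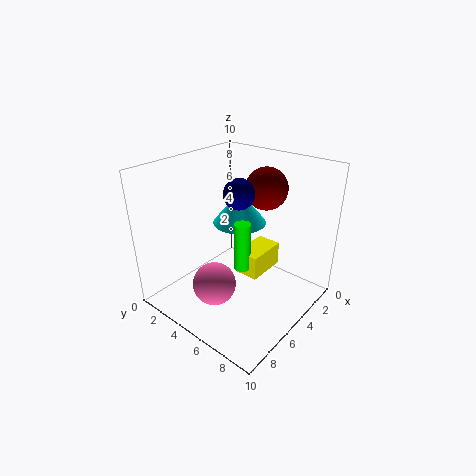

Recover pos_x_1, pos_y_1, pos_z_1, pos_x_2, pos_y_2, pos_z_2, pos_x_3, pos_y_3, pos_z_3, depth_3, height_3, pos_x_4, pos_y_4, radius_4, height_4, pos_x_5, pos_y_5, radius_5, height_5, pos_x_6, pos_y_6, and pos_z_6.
pos_x_1 = 7; pos_y_1 = 4.5; pos_z_1 = 2; pos_x_2 = 5.5; pos_y_2 = 5.5; pos_z_2 = 8.5; pos_x_3 = 4.5; pos_y_3 = 6.5; pos_z_3 = 4; depth_3 = 1.5; height_3 = 1.5; pos_x_4 = 3; pos_y_4 = 3.5; radius_4 = 2; height_4 = 2.5; pos_x_5 = 7; pos_y_5 = 7; radius_5 = 0.5; height_5 = 3; pos_x_6 = 2.5; pos_y_6 = 5.5; pos_z_6 = 8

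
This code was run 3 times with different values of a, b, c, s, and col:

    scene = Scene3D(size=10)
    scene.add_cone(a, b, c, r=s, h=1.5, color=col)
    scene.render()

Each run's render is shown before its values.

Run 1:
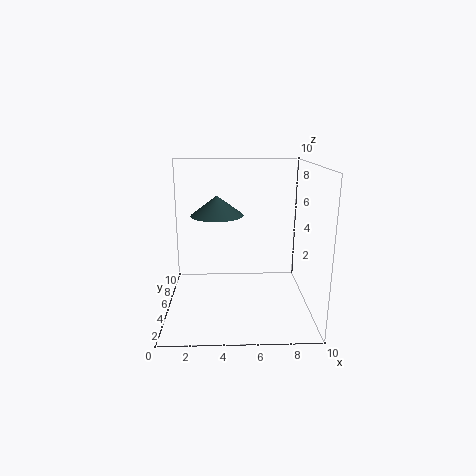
a = 3.5, b = 7.5, c = 6, s = 2, col = 'darkslategray'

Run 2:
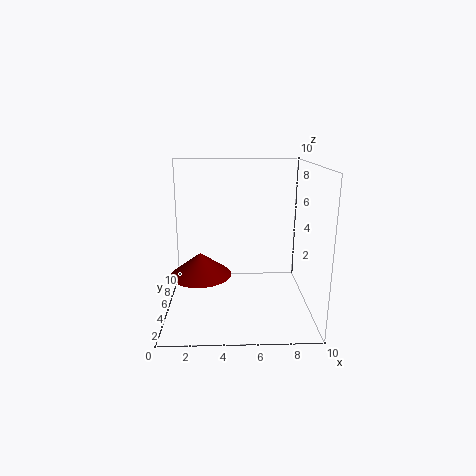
a = 2.5, b = 3.5, c = 3, s = 2, col = 'maroon'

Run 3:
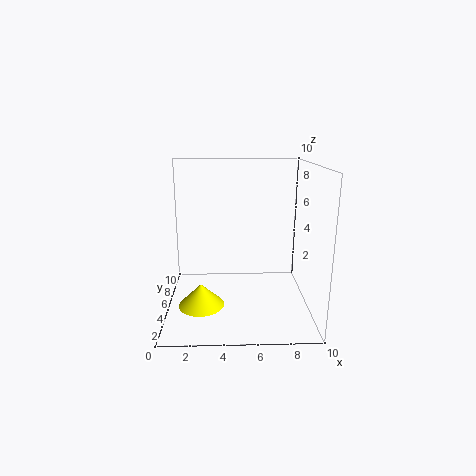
a = 2.5, b = 3, c = 1, s = 1.5, col = 'yellow'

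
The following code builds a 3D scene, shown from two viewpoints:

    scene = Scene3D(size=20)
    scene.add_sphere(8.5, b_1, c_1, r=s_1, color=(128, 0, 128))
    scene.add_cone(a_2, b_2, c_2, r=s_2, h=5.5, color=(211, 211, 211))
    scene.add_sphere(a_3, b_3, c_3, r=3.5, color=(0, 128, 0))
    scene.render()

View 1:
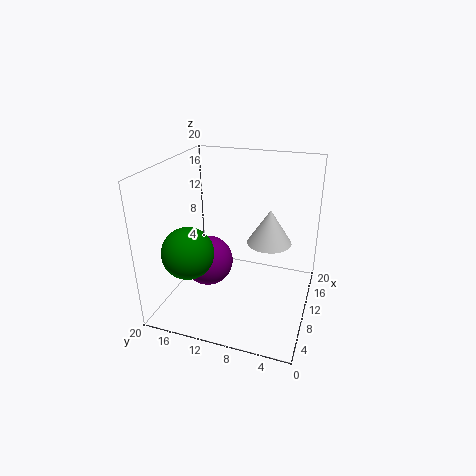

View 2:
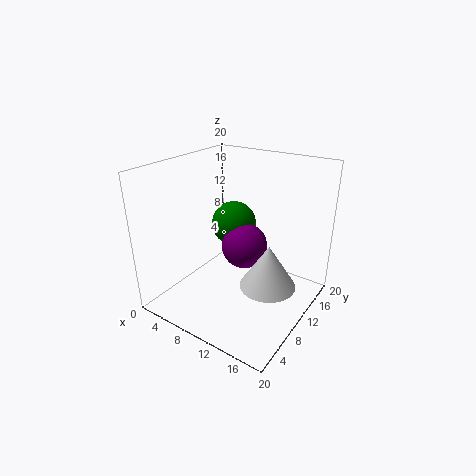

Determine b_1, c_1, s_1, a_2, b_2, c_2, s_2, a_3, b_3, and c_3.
b_1 = 14
c_1 = 6.5
s_1 = 3.5
a_2 = 16.5
b_2 = 7
c_2 = 6.5
s_2 = 3.5
a_3 = 5.5
b_3 = 15.5
c_3 = 9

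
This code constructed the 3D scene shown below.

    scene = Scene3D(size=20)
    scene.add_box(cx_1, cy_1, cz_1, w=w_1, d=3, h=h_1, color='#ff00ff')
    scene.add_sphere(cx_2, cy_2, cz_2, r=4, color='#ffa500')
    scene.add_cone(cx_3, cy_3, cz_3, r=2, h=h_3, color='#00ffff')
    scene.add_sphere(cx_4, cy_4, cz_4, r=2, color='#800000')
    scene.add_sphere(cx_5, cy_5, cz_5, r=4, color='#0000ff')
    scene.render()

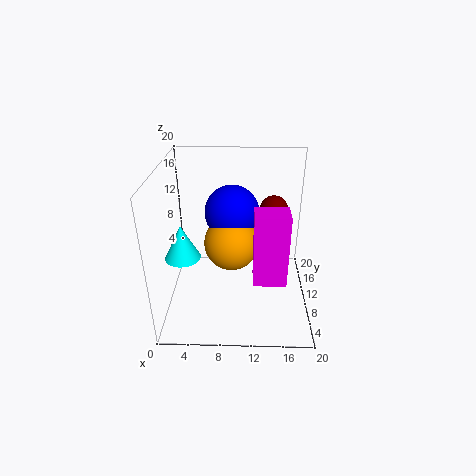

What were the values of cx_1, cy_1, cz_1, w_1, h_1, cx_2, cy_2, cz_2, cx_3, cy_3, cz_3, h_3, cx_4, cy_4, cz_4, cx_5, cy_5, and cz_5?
cx_1 = 12; cy_1 = 2; cz_1 = 8; w_1 = 4; h_1 = 9; cx_2 = 9; cy_2 = 12; cz_2 = 8; cx_3 = 4; cy_3 = 2; cz_3 = 12; h_3 = 4; cx_4 = 15; cy_4 = 13; cz_4 = 13; cx_5 = 9; cy_5 = 14; cz_5 = 12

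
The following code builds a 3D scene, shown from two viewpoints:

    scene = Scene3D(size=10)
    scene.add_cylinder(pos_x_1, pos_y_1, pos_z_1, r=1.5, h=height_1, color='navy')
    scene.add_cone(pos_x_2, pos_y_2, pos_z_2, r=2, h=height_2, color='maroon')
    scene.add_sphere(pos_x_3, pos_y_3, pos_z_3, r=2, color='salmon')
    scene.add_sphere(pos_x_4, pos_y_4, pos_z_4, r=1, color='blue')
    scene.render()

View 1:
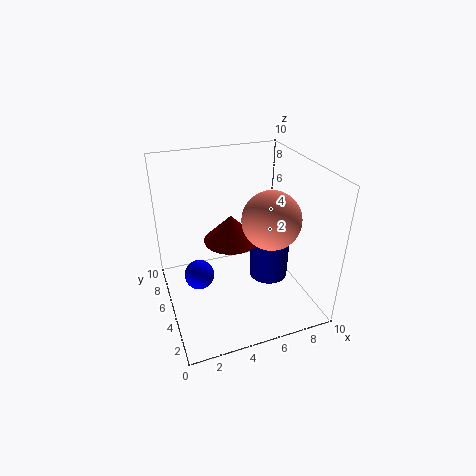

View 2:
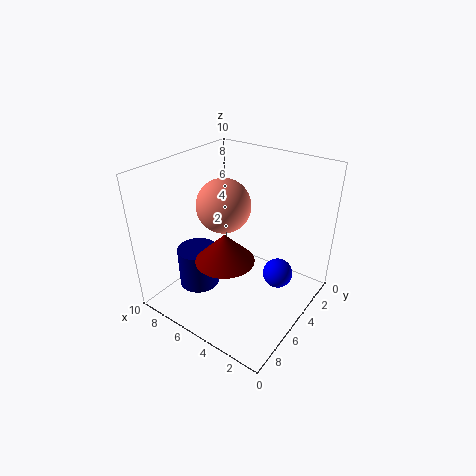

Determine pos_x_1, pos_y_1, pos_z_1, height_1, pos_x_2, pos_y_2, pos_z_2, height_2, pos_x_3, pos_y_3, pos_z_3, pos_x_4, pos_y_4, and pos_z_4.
pos_x_1 = 8
pos_y_1 = 6
pos_z_1 = 0.5
height_1 = 3
pos_x_2 = 5
pos_y_2 = 6.5
pos_z_2 = 4
height_2 = 2
pos_x_3 = 7
pos_y_3 = 4
pos_z_3 = 6.5
pos_x_4 = 2
pos_y_4 = 4.5
pos_z_4 = 3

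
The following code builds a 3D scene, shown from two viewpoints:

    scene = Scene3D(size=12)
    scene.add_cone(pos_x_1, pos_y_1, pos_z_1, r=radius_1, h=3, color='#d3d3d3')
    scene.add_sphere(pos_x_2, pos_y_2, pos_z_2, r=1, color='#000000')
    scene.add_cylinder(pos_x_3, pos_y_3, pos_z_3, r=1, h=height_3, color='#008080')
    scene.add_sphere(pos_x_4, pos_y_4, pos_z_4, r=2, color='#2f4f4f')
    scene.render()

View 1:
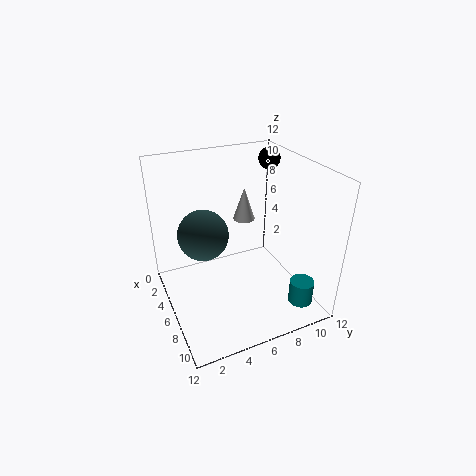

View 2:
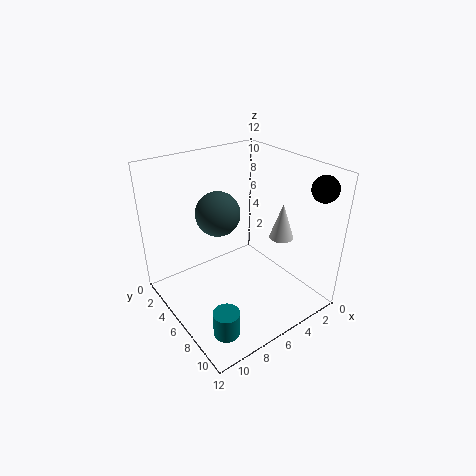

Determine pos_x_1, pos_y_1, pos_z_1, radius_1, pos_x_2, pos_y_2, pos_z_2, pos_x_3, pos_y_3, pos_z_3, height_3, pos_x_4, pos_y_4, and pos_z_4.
pos_x_1 = 3; pos_y_1 = 8; pos_z_1 = 6; radius_1 = 1; pos_x_2 = 2; pos_y_2 = 11; pos_z_2 = 11; pos_x_3 = 10; pos_y_3 = 10; pos_z_3 = 1; height_3 = 2; pos_x_4 = 6; pos_y_4 = 3; pos_z_4 = 7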